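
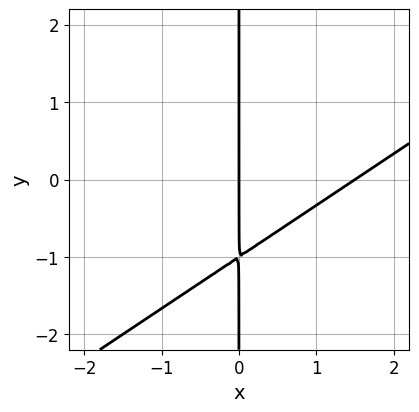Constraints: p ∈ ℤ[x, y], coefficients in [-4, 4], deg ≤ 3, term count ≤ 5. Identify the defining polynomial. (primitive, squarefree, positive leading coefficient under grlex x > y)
(a) Degree: no degree-1 curve has this shape, so deg p = 2.
(b) Observable constraints: the visible y-axis segment lies entirely on the curve; one x-axis crossing is at x = 0.
(c) Assembling these constraints gives the stated polynomial.

2*x^2 - 3*x*y - 3*x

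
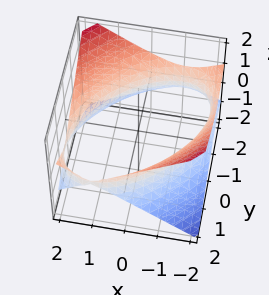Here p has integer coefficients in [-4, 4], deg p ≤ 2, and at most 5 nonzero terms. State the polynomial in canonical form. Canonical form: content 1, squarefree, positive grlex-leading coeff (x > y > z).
x^2 - x*y + y^2 - 2*z^2 - 3

First, deg p = 2.
Next, from the visible intercepts: the surface avoids every integer z-axis point in the box.
Finally, solving for integer coefficients yields p as stated.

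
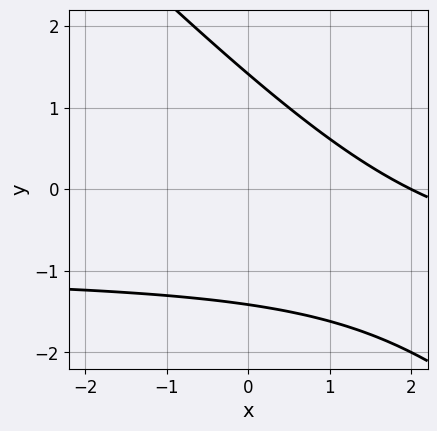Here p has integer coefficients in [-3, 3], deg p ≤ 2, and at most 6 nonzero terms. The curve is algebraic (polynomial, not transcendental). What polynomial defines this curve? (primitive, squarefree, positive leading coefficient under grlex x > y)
(a) deg p = 2.
(b) From the axis intercepts and sections: it crosses the x-axis at the gridline x = 2.
(c) Matching integer coefficients to the picture gives p.

x*y + y^2 + x - 2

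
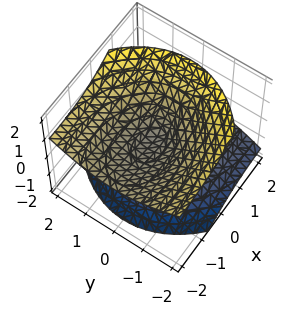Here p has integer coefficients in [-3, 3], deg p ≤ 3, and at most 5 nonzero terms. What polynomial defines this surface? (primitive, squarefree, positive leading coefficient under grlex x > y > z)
x^2 + 3*x*z + 2*y^2 - 3*z^2

First, there are 2 components. They look like related sheets of one shape, so recover p as a whole.
Next, degree: no degree-1 surface has this shape, so deg p = 2.
Then, from the axis intercepts and sections: it meets the x-axis at x = 0 (among the integer gridlines); one z-axis crossing is at z = 0; one y-axis crossing is at y = 0.
Finally, assembling these constraints gives the stated polynomial.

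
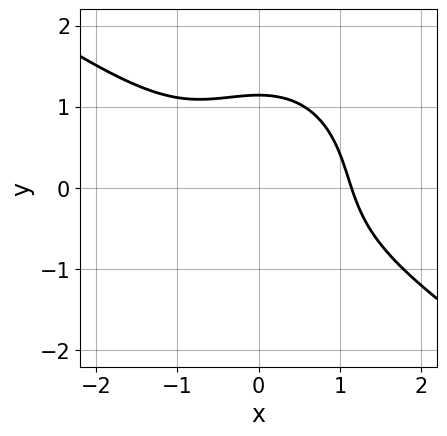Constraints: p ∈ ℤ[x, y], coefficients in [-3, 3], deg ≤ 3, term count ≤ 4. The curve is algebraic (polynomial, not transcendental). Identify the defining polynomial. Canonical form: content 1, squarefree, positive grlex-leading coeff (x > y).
2*x^3 + 2*x^2*y + 2*y^3 - 3

The degree is 3 — a generic line meets the curve in up to 3 points.
Matching integer coefficients to the picture gives p.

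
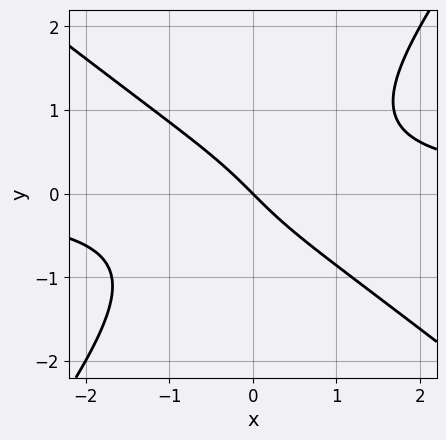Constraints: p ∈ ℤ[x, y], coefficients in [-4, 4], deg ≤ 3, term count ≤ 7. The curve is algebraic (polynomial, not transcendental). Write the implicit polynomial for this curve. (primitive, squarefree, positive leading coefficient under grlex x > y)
The degree is 3 — a generic line meets the curve in up to 3 points.
Against the integer gridlines: it meets the x-axis at x = 0 (among the integer gridlines); one y-axis crossing is at y = 0.
Matching integer coefficients to the picture gives p.

2*x^2*y + x*y^2 - 2*y^3 - 2*x - 2*y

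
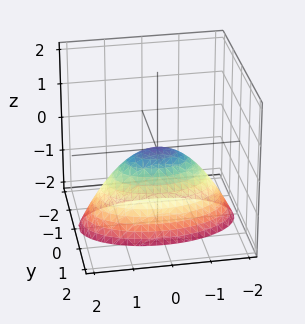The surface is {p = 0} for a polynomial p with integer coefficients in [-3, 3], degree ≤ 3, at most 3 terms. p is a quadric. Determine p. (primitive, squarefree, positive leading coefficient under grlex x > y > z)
deg p = 2. A paraboloid; a quadric.
Symmetries: it's symmetric under y → −y, forcing even powers of y; mirror symmetry x ↦ −x ⇒ only even powers of x.
Reading off the gridlines: one y-axis crossing is at y = 0; it meets the z-axis at z = 0 (among the integer gridlines); it meets the x-axis at x = 0 (among the integer gridlines).
Fitting integer coefficients to these (and the overall shape) gives p.

x^2 + 3*y^2 + 2*z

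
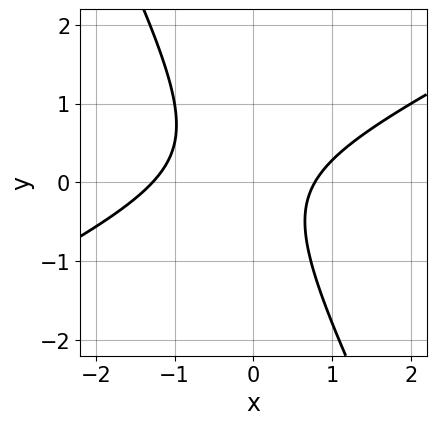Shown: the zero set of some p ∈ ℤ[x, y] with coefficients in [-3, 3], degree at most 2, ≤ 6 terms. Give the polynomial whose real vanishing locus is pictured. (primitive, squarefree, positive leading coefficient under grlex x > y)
2*x^2 - 3*x*y - 2*y^2 + x - 2

1. The degree is 2 — no degree-1 curve has this shape.
2. Reading off the gridlines: no y-intercept at any integer in the box.
3. Solving for integer coefficients yields p as stated.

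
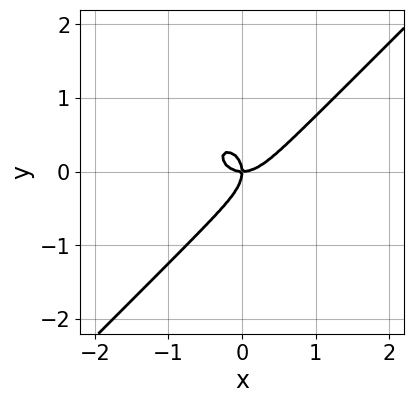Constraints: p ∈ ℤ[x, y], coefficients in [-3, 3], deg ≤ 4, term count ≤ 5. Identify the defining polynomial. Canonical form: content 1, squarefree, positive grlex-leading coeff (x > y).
1. Degree: a generic line meets the curve in up to 3 points, so deg p = 3.
2. From the axis intercepts and sections: one x-axis crossing is at x = 0; it meets the y-axis at y = 0 (among the integer gridlines).
3. Matching integer coefficients to the picture gives p.

3*x^3 - x^2*y + x*y^2 - 3*y^3 - 2*x*y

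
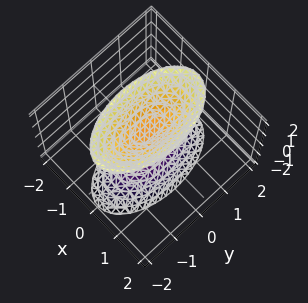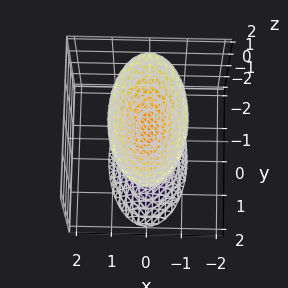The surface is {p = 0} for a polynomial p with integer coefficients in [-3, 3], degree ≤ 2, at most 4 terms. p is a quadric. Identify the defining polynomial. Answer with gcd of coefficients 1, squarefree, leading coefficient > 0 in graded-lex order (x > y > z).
3*x^2 + y^2 - z^2 + 1

The picture has 2 separate pieces.
deg p = 2.
Symmetries: the x ↦ −x reflection is a symmetry, so x appears only in even powers; the z ↦ −z reflection is a symmetry, so z appears only in even powers; the y ↦ −y reflection is a symmetry, so y appears only in even powers.
From the visible intercepts: no x-intercept at any integer in the box; the z-axis gridline crossings are at z ∈ {-1, 1}; no y-intercept at any integer in the box.
The integer polynomial consistent with all of this is the stated p.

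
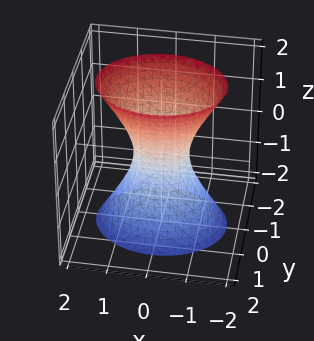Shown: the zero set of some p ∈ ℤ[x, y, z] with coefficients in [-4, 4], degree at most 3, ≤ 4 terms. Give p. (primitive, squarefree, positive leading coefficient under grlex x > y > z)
1. Degree: one connected sheet with a waist; a quadric, so deg p = 2.
2. Symmetries: mirror symmetry z ↦ −z ⇒ only even powers of z; mirror symmetry x ↦ −x ⇒ only even powers of x; the y ↦ −y reflection is a symmetry, so y appears only in even powers.
3. Against the integer gridlines: it misses every integer gridline on the z-axis.
4. Matching integer coefficients to the picture gives p.

2*x^2 + 3*y^2 - z^2 - 1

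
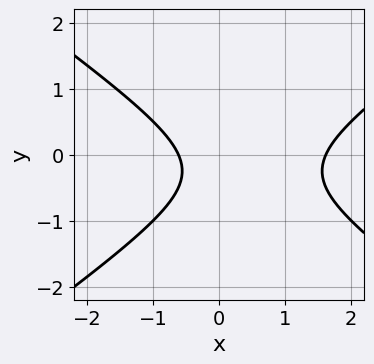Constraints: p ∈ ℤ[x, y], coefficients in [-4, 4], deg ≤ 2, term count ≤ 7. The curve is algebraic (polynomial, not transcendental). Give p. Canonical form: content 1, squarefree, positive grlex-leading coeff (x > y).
x^2 - 2*y^2 - x - y - 1

1. deg p = 2.
2. Against the integer gridlines: it misses every integer gridline on the y-axis.
3. Fitting integer coefficients to these (and the overall shape) gives p.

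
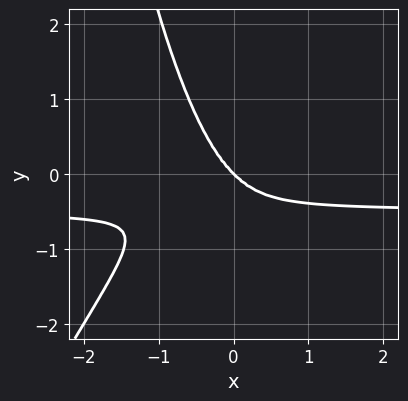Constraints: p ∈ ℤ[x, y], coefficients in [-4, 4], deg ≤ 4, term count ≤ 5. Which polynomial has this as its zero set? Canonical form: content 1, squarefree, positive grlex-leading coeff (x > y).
First, degree: the shape is more complex than any degree-3 curve, so deg p = 4.
Then, from the axis intercepts and sections: it crosses the x-axis at the gridline x = 0; it meets the y-axis at y = 0 (among the integer gridlines).
Finally, putting this together gives p.

2*x^3*y - x^2*y^2 + x^3 + y^3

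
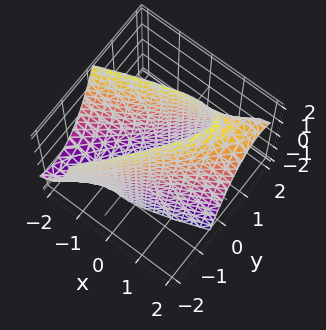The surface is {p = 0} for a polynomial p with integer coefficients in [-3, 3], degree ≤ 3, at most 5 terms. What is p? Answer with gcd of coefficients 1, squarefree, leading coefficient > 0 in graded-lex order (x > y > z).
x^2 - 3*x*y + x*z + 2*y^2 - 2

(a) deg p = 2. No degree-1 surface has this shape.
(b) Reading off the gridlines: the y-axis gridline crossings are at y ∈ {-1, 1}; the surface avoids every integer z-axis point in the box.
(c) Matching integer coefficients to the picture gives p.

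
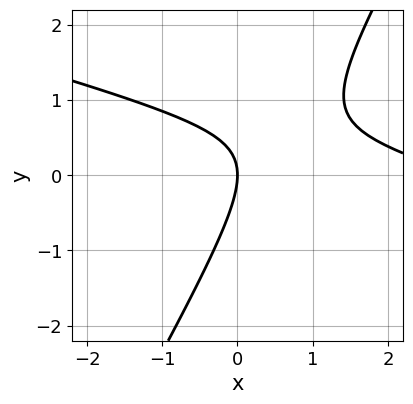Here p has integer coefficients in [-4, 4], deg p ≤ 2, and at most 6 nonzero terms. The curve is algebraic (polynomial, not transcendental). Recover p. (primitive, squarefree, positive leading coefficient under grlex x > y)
(a) The degree is 2 — the shape is more complex than any degree-1 curve.
(b) Against the integer gridlines: one x-axis crossing is at x = 0; it crosses the y-axis at the gridline y = 0.
(c) These observations pin down the coefficients.

x^2 + 3*x*y - 2*y^2 - 3*x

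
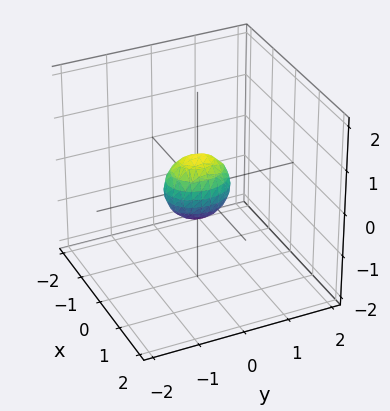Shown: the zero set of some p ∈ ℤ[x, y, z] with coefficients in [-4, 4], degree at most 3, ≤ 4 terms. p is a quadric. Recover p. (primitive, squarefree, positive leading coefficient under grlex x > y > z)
3*x^2 + 2*y^2 + 2*z^2 - 1

deg p = 2.
Symmetries: the y ↦ −y reflection is a symmetry, so y appears only in even powers; it's symmetric under z → −z, forcing even powers of z; it's symmetric under x → −x, forcing even powers of x.
Matching integer coefficients to the picture gives p.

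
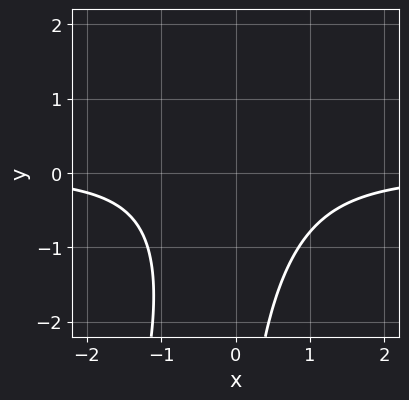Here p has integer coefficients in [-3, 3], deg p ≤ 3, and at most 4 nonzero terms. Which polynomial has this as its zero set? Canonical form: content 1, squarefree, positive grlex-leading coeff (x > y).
3*x^2*y - x*y^2 + 3

1. The degree is 3 — no degree-2 curve has this shape.
2. Checking where it meets the axes: the curve avoids every integer x-axis point in the box; no y-intercept at any integer in the box.
3. Fitting integer coefficients to these (and the overall shape) gives p.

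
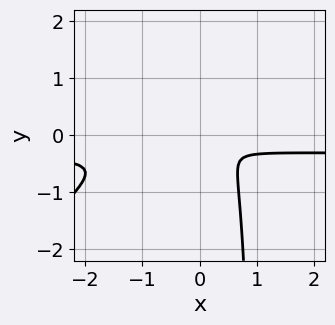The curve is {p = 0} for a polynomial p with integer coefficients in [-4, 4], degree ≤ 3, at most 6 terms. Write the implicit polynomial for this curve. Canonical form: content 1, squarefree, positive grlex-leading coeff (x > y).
First, deg p = 3. No degree-2 curve has this shape.
Finally, matching integer coefficients to the picture gives p.

3*x^2*y - 3*x*y^2 + x^2 + 3*y^2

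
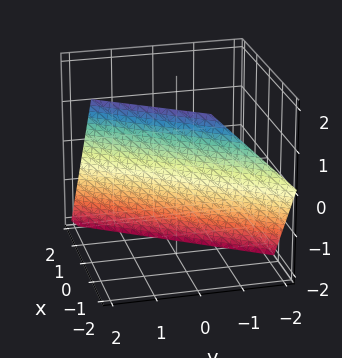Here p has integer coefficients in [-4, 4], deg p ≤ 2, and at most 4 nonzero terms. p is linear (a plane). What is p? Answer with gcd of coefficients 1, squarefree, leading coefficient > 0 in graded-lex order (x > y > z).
Degree: the surface is flat (a plane), so deg p = 1.
Against the integer gridlines: it meets the z-axis at z = -1 (among the integer gridlines); it meets the y-axis at y = 1 (among the integer gridlines).
Matching integer coefficients to the picture gives p.

3*x - 2*y + 2*z + 2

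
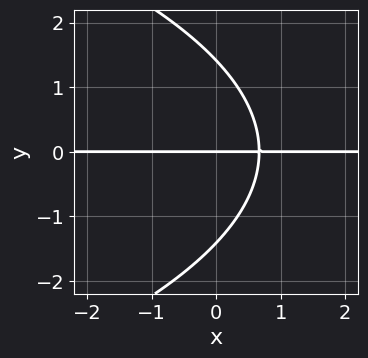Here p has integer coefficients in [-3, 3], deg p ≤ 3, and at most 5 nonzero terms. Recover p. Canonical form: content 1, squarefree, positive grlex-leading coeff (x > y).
First, degree: no degree-2 curve has this shape, so deg p = 3.
Next, checking where it meets the axes: it crosses the y-axis at the gridline y = 0; every point of the x-axis in the box is on the curve.
Finally, fitting integer coefficients to these (and the overall shape) gives p.

y^3 + 3*x*y - 2*y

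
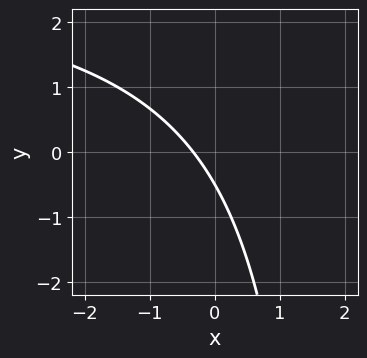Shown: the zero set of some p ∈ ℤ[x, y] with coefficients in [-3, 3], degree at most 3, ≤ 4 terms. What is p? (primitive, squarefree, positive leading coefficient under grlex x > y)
(a) The degree is 2 — the shape is more complex than any degree-1 curve.
(b) The integer polynomial consistent with all of this is the stated p.

x*y - 3*x - 2*y - 1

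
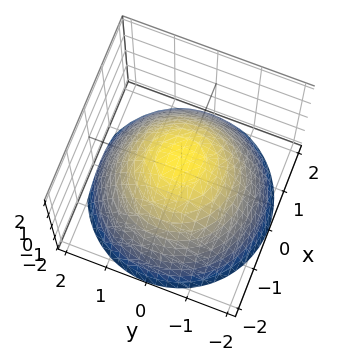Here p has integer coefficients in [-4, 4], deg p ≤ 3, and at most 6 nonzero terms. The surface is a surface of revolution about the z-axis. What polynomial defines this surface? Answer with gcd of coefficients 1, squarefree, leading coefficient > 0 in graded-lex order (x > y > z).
First, degree: a generic line meets the surface in up to 2 points, so deg p = 2.
Then, by symmetry, the z-axis is an axis of rotation, so x and y enter only as x² + y².
Then, from the axis intercepts and sections: a circular section at z = -1 has radius between 1 and 2; it crosses the z-axis at the gridline z = 1.
Finally, these observations pin down the coefficients.

2*x^2 + 2*y^2 + 3*z - 3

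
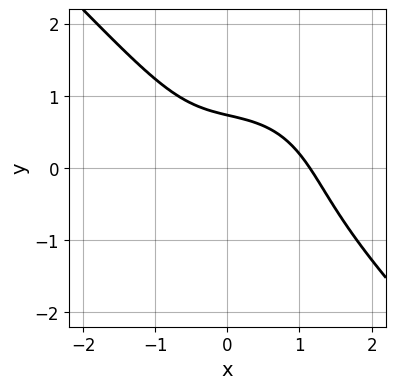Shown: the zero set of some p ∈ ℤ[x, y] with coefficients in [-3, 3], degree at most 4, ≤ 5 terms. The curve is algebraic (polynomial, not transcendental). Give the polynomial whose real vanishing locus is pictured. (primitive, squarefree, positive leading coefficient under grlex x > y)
(a) The degree is 3 — no degree-2 curve has this shape.
(b) Putting this together gives p.

2*x^3 + 2*y^3 + 2*x*y + 3*y - 3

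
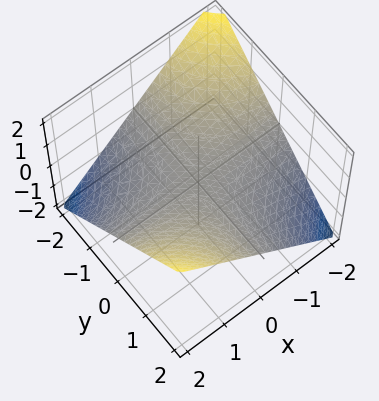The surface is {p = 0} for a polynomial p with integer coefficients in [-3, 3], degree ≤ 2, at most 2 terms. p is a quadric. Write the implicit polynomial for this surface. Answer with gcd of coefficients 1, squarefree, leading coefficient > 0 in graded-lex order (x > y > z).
(a) Degree: a hyperbolic paraboloid; a quadric, so deg p = 2.
(b) Observable constraints: one z-axis crossing is at z = 0; every point of the x-axis in the box is on the surface; the visible y-axis segment lies entirely on the surface.
(c) Putting this together gives p.

x*y - 2*z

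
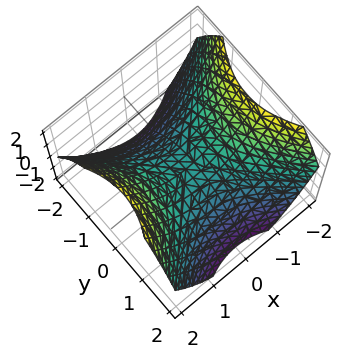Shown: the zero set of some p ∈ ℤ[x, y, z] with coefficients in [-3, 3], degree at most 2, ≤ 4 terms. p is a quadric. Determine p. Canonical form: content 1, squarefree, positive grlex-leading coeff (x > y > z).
2*x^2 - 2*y^2 - 3*z

(a) deg p = 2. A hyperbolic paraboloid; a quadric.
(b) Symmetries: the y ↦ −y reflection is a symmetry, so y appears only in even powers; mirror symmetry x ↦ −x ⇒ only even powers of x.
(c) From the visible intercepts: it meets the x-axis at x = 0 (among the integer gridlines); it meets the y-axis at y = 0 (among the integer gridlines); it meets the z-axis at z = 0 (among the integer gridlines).
(d) Fitting integer coefficients to these (and the overall shape) gives p.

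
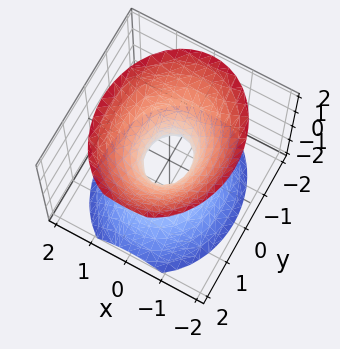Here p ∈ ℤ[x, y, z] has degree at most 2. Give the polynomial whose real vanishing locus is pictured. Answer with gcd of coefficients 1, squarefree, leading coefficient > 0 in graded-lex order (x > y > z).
The degree is 2 — an hourglass — one-sheet hyperboloid; a quadric.
Symmetries: it's symmetric under z → −z, forcing even powers of z; mirror symmetry y ↦ −y ⇒ only even powers of y; the x ↦ −x reflection is a symmetry, so x appears only in even powers.
Observable constraints: no z-intercept at any integer in the box.
Putting this together gives p.

3*x^2 + 2*y^2 - 2*z^2 - 1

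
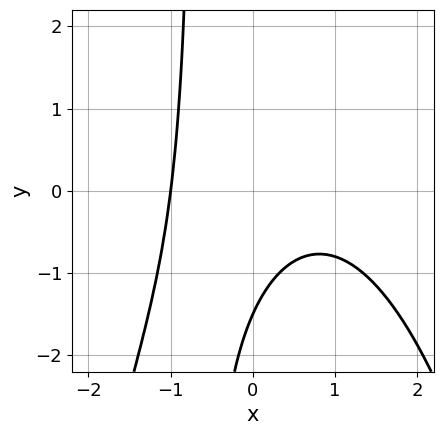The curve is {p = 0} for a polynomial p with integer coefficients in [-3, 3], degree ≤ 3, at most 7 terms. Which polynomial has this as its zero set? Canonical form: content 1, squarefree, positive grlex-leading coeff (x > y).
First, deg p = 3.
Next, from the visible intercepts: one x-axis crossing is at x = -1.
Finally, putting this together gives p.

2*x^3 - x^2 + 3*x*y + 2*y + 3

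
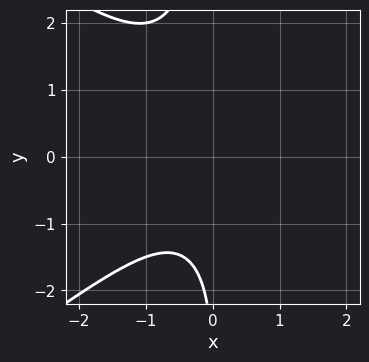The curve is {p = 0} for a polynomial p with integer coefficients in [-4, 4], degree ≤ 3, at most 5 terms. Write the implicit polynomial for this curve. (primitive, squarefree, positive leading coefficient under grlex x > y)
1. Degree: a generic line meets the curve in up to 3 points, so deg p = 3.
2. Against the integer gridlines: no x-intercept at any integer in the box; no y-intercept at any integer in the box.
3. Assembling these constraints gives the stated polynomial.

x^3 - 2*x*y^2 - 2*x^2 - y - 3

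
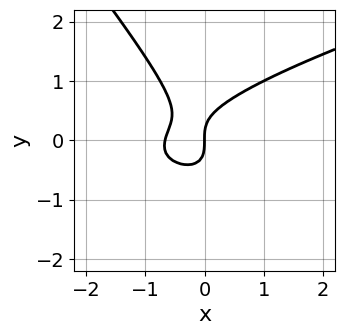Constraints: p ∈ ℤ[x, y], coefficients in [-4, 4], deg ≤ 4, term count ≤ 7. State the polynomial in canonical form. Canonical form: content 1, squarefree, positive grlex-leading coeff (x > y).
x^2*y - 3*x*y^2 - 3*y^3 + 3*x^2 + 2*x

deg p = 3. The shape is more complex than any degree-2 curve.
From the axis intercepts and sections: one x-axis crossing is at x = 0; it meets the y-axis at y = 0 (among the integer gridlines).
Fitting integer coefficients to these (and the overall shape) gives p.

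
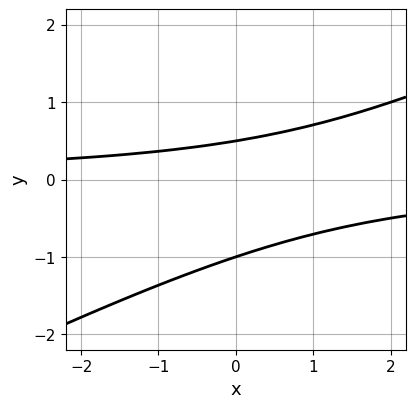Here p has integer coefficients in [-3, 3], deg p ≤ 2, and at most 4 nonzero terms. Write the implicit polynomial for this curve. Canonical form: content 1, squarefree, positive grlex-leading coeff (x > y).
(a) Degree: no degree-1 curve has this shape, so deg p = 2.
(b) Against the integer gridlines: it meets the y-axis at y = -1 (among the integer gridlines); it misses every integer gridline on the x-axis.
(c) Solving for integer coefficients yields p as stated.

x*y - 2*y^2 - y + 1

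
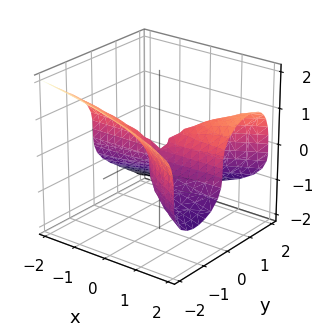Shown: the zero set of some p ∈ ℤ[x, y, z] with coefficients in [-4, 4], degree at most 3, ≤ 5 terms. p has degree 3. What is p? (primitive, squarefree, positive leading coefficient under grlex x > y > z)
1. Degree: no degree-2 surface has this shape, so deg p = 3.
2. Against the integer gridlines: one y-axis crossing is at y = 0; it meets the z-axis at z = 0 (among the integer gridlines).
3. Putting this together gives p.

y^3 + 2*z^3 - 2*x*y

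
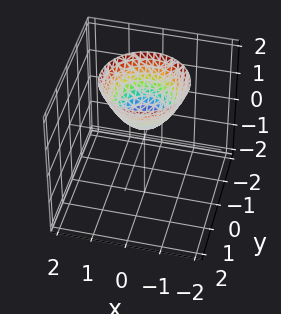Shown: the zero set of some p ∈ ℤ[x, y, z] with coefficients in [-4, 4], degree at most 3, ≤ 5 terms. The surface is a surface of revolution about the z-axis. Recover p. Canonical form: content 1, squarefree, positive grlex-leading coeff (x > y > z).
1. Degree: no degree-1 surface has this shape, so deg p = 2.
2. Symmetries: the z-axis is an axis of rotation, so x and y enter only as x² + y².
3. Against the integer gridlines: a circular section at z = 2 has radius between 1 and 2; no x-intercept at any integer in the box; no y-intercept at any integer in the box.
4. Putting this together gives p.

2*x^2 + 2*y^2 - 2*z + 1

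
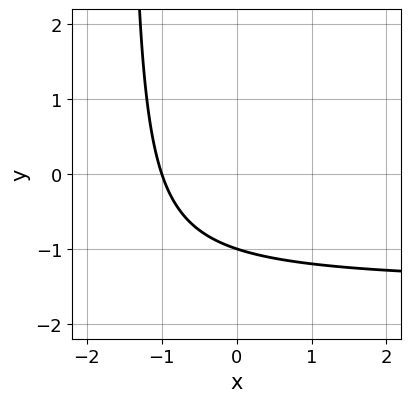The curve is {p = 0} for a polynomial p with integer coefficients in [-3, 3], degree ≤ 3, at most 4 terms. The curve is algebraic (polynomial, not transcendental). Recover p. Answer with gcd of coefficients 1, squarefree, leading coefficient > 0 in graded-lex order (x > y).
(a) deg p = 2. No degree-1 curve has this shape.
(b) Against the integer gridlines: it meets the y-axis at y = -1 (among the integer gridlines); it crosses the x-axis at the gridline x = -1.
(c) These observations pin down the coefficients.

2*x*y + 3*x + 3*y + 3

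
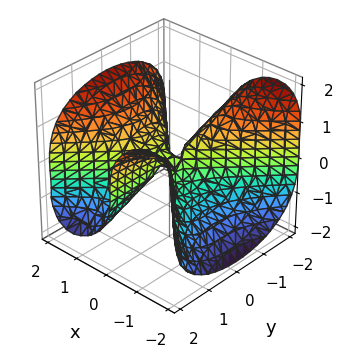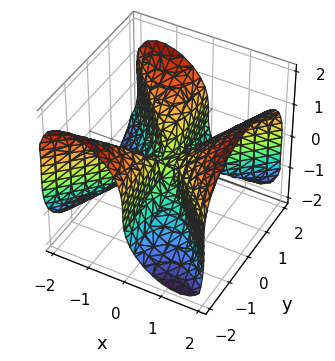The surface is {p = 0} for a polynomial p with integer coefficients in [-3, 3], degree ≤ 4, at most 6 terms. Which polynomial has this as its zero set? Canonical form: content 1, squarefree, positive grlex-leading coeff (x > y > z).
2*x^3 - 2*x*y^2 - x*z^2 - 2*z^3

1. The degree is 3 — a generic line meets the surface in up to 3 points.
2. Observable constraints: it meets the z-axis at z = 0 (among the integer gridlines); the visible y-axis segment lies entirely on the surface.
3. Assembling these constraints gives the stated polynomial.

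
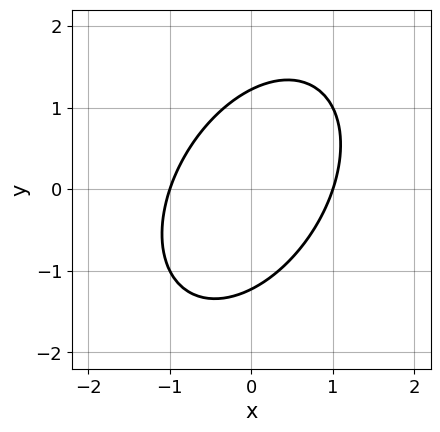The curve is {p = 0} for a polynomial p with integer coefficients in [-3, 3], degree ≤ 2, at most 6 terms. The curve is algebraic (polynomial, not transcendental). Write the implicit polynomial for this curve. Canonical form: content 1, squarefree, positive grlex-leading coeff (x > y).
First, deg p = 2. No degree-1 curve has this shape.
Then, against the integer gridlines: among the integer gridlines, it crosses the x-axis at x ∈ {-1, 1}.
Finally, these observations pin down the coefficients.

3*x^2 - 2*x*y + 2*y^2 - 3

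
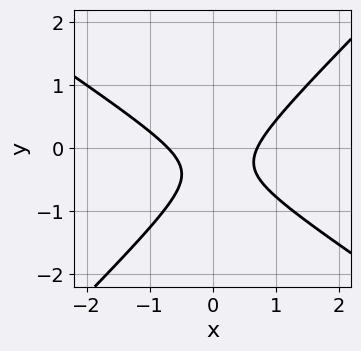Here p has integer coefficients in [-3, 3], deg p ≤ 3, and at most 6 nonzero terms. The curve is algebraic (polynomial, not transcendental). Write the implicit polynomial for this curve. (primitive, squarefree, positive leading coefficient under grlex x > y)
First, the degree is 2 — a generic line meets the curve in up to 2 points.
Next, checking where it meets the axes: it misses every integer gridline on the y-axis.
Finally, assembling these constraints gives the stated polynomial.

2*x^2 + x*y - 3*y^2 - 2*y - 1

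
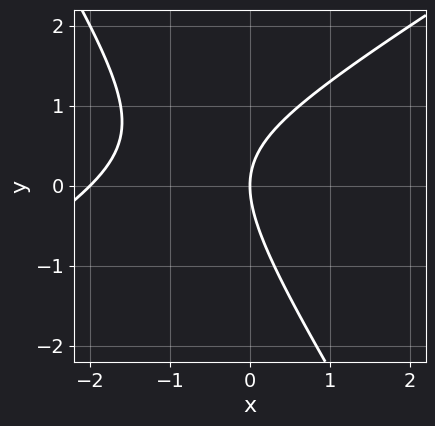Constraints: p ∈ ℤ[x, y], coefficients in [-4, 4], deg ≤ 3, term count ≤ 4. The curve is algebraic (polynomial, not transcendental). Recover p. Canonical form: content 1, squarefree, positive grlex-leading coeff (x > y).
x^2 - x*y - y^2 + 2*x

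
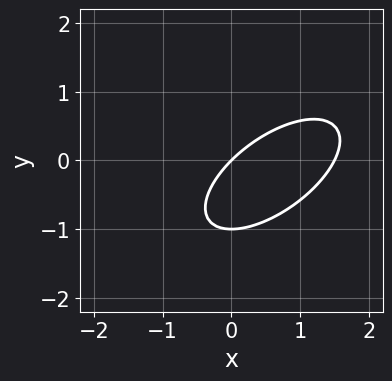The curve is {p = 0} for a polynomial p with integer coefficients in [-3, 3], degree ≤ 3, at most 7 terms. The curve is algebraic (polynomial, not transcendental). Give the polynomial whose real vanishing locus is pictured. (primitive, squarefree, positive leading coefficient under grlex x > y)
2*x^2 - 3*x*y + 3*y^2 - 3*x + 3*y

Degree: a generic line meets the curve in up to 2 points, so deg p = 2.
From the axis intercepts and sections: it crosses the x-axis at the gridline x = 0; the y-axis gridline crossings are at y ∈ {-1, 0}.
These observations pin down the coefficients.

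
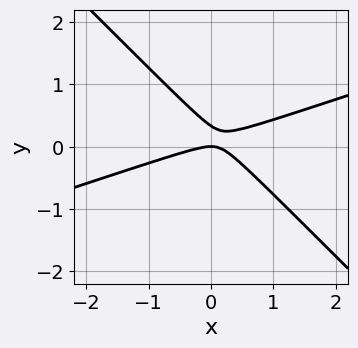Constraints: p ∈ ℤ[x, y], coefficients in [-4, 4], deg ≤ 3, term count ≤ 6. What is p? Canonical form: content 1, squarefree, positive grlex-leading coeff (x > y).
x^2 - 2*x*y - 3*y^2 + y

1. Degree: a generic line meets the curve in up to 2 points, so deg p = 2.
2. Observable constraints: it meets the x-axis at x = 0 (among the integer gridlines); it crosses the y-axis at the gridline y = 0.
3. Solving for integer coefficients yields p as stated.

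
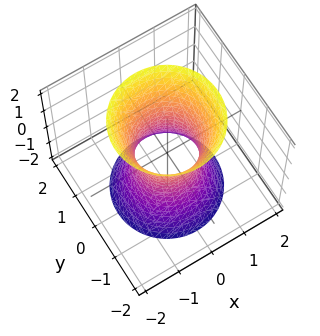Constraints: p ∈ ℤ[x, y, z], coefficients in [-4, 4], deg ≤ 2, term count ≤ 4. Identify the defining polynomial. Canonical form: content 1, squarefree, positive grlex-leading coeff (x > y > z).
1. deg p = 2. An hourglass — one-sheet hyperboloid; a quadric.
2. By symmetry, every cross-section ⟂ z is a circle, so x, y appear only via x² + y²; the z ↦ −z reflection is a symmetry, so z appears only in even powers.
3. Reading off the gridlines: a circular section at z = -2 has radius between 1 and 2; no z-intercept at any integer in the box.
4. Fitting integer coefficients to these (and the overall shape) gives p.

3*x^2 + 3*y^2 - z^2 - 2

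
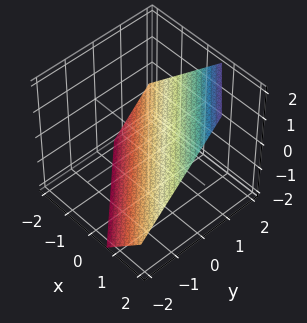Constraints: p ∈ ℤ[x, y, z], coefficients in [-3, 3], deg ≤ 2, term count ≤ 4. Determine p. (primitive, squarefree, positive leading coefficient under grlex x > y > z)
3*x + 3*y - 3*z - 2

deg p = 1. The surface is flat (a plane).
Putting this together gives p.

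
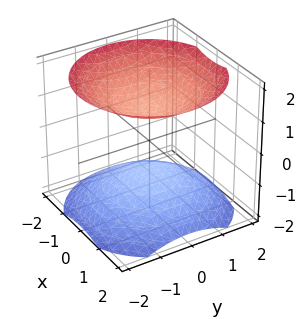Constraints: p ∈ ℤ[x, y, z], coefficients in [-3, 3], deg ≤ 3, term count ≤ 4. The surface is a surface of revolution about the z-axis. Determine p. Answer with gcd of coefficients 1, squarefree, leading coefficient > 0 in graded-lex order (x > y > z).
1. I count 2 distinct pieces. They look like related sheets of one shape, so recover p as a whole.
2. deg p = 2. The shape is more complex than any degree-1 surface.
3. Symmetry: every cross-section ⟂ z is a circle, so x, y appear only via x² + y².
4. Reading off the gridlines: among the integer gridlines, it crosses the z-axis at z ∈ {-1, 1}; the surface avoids every integer x-axis point in the box; no y-intercept at any integer in the box.
5. These observations pin down the coefficients.

2*x^2 + 2*y^2 - 3*z^2 + 3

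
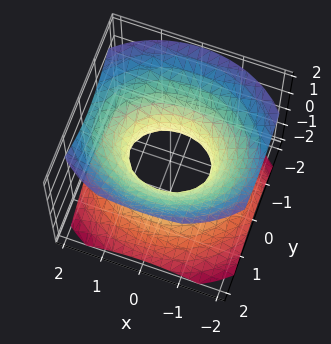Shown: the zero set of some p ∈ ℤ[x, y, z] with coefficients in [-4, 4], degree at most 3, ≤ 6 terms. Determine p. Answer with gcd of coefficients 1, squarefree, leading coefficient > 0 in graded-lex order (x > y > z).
1. deg p = 2.
2. Symmetries: mirror symmetry y ↦ −y ⇒ only even powers of y; the x ↦ −x reflection is a symmetry, so x appears only in even powers; mirror symmetry z ↦ −z ⇒ only even powers of z.
3. Against the integer gridlines: it misses every integer gridline on the z-axis; the x-axis gridline crossings are at x ∈ {-1, 1}.
4. Putting this together gives p.

2*x^2 + 3*y^2 - 3*z^2 - 2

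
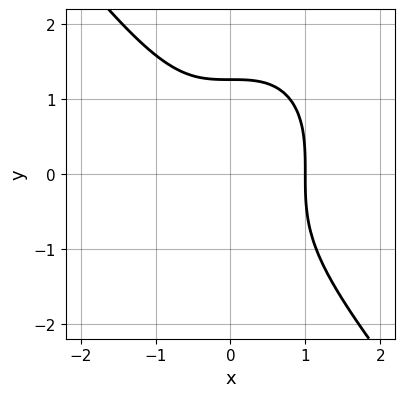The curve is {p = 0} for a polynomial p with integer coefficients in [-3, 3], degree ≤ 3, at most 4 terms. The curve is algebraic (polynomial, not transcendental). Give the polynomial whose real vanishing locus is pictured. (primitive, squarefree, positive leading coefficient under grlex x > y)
2*x^3 + y^3 - 2

The degree is 3 — the shape is more complex than any degree-2 curve.
Checking where it meets the axes: it crosses the x-axis at the gridline x = 1.
Together with the visible shape, these determine p as stated.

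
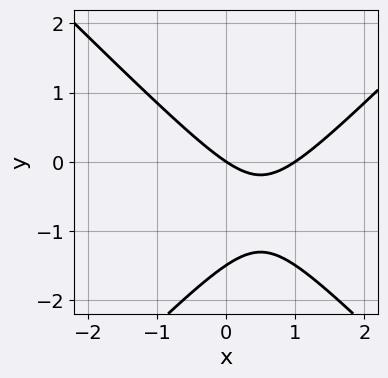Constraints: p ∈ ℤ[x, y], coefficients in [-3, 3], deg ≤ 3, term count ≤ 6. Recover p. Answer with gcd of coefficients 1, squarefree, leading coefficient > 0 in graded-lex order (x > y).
2*x^2 - 2*y^2 - 2*x - 3*y

1. The degree is 2 — a generic line meets the curve in up to 2 points.
2. Against the integer gridlines: among the integer gridlines, it crosses the x-axis at x ∈ {0, 1}; one y-axis crossing is at y = 0.
3. Fitting integer coefficients to these (and the overall shape) gives p.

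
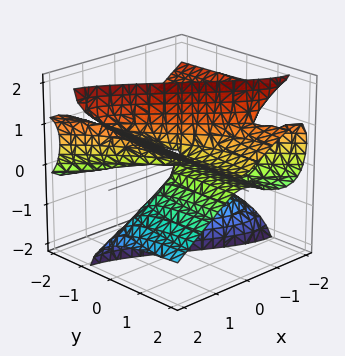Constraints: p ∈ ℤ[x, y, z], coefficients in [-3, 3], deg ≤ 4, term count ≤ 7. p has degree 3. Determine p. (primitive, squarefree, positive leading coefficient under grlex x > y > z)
x^3 + x^2*y - 2*x*z^2 - 3*y*z^2 + y*z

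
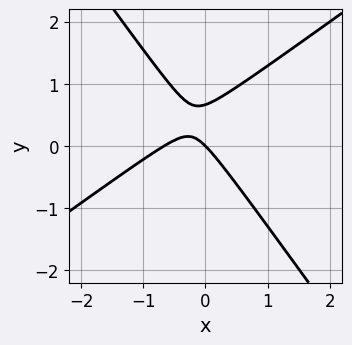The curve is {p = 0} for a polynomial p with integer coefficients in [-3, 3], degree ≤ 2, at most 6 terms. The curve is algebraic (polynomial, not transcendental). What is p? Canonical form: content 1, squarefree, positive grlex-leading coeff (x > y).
3*x^2 - 2*x*y - 3*y^2 + 2*x + 2*y

1. deg p = 2.
2. Against the integer gridlines: one x-axis crossing is at x = 0; it crosses the y-axis at the gridline y = 0.
3. Assembling these constraints gives the stated polynomial.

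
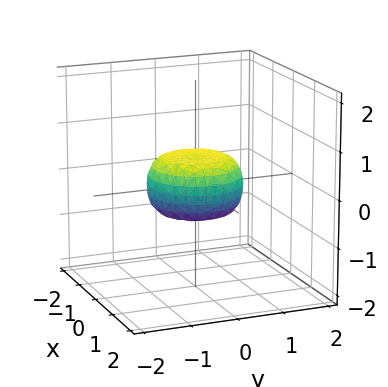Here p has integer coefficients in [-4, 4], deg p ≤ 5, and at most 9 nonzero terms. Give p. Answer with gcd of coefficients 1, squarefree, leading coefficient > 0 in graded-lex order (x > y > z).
(a) Degree: a generic line meets the surface in up to 4 points, so deg p = 4.
(b) By symmetry, the z-axis is an axis of rotation, so x and y enter only as x² + y².
(c) From the visible intercepts: a circular section at z = 0 has radius exactly 1; among the integer gridlines, it crosses the x-axis at x ∈ {-1, 1}.
(d) Matching integer coefficients to the picture gives p.

2*x^4 + 4*x^2*y^2 + 2*y^4 - x^2 - y^2 + 3*z^2 - 1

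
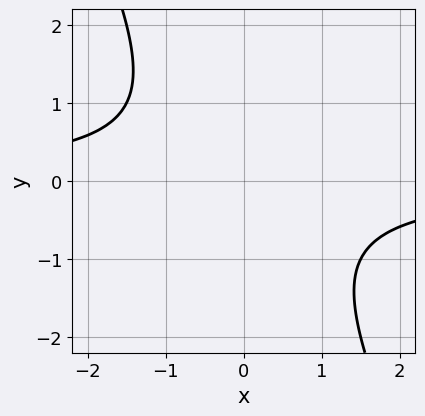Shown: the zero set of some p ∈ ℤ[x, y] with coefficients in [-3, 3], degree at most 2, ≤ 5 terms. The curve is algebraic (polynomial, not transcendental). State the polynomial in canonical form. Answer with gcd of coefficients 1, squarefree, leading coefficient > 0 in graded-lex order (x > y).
2*x*y + y^2 + 2

First, deg p = 2. No degree-1 curve has this shape.
Next, from the visible intercepts: it misses every integer gridline on the x-axis; the curve avoids every integer y-axis point in the box.
Finally, assembling these constraints gives the stated polynomial.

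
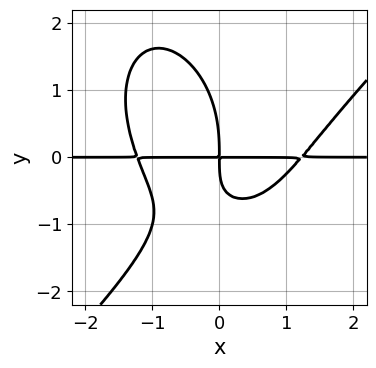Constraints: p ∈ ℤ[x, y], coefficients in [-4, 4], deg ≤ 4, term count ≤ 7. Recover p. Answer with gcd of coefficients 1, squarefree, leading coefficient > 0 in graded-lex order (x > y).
The degree is 4 — a generic line meets the curve in up to 4 points.
Against the integer gridlines: every point of the x-axis in the box is on the curve.
Together with the visible shape, these determine p as stated.

2*x^3*y - x^2*y^2 - y^4 - 3*x*y^2 - 3*x*y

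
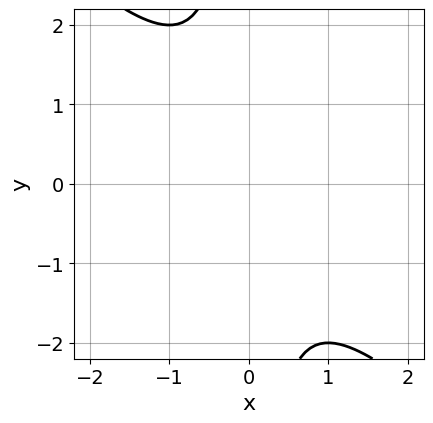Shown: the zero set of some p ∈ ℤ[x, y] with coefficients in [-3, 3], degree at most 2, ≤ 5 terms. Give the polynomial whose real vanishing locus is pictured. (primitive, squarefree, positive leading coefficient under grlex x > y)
x^2 + x*y + 1

1. The degree is 2 — the shape is more complex than any degree-1 curve.
2. Reading off the gridlines: the curve avoids every integer y-axis point in the box; the curve avoids every integer x-axis point in the box.
3. Matching integer coefficients to the picture gives p.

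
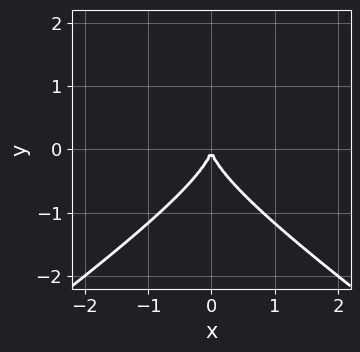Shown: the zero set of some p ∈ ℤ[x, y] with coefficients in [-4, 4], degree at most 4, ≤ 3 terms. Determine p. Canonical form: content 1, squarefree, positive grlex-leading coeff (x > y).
Degree: no degree-2 curve has this shape, so deg p = 3.
Symmetries: the x ↦ −x reflection is a symmetry, so x appears only in even powers.
Observable constraints: one x-axis crossing is at x = 0; it meets the y-axis at y = 0 (among the integer gridlines).
Together with the visible shape, these determine p as stated.

x^2*y - 2*y^3 - 2*x^2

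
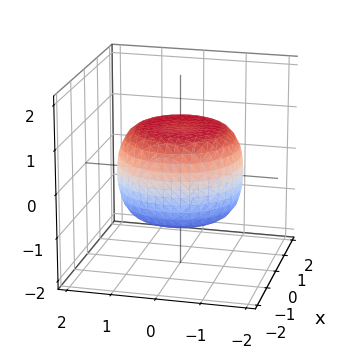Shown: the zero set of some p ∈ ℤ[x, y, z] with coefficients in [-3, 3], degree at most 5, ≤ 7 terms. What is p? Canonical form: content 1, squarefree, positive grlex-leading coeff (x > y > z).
1. The degree is 4 — a generic line meets the surface in up to 4 points.
2. Symmetry: the surface is invariant under rotation about z: p = q(x² + y², z).
3. Observable constraints: among the integer gridlines, it crosses the z-axis at z ∈ {-1, 1}; a circular section at z = -1 has radius exactly 1.
4. Fitting integer coefficients to these (and the overall shape) gives p.

x^4 + 2*x^2*y^2 + y^4 - x^2 - y^2 + 2*z^2 - 2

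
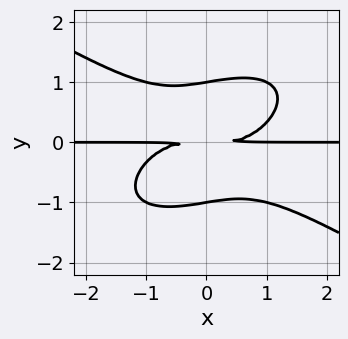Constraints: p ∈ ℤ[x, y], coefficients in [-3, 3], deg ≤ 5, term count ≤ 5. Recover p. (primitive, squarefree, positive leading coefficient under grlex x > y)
x^3*y - x*y^3 + 3*y^4 - 3*y^2

First, deg p = 4. A generic line meets the curve in up to 4 points.
Next, checking where it meets the axes: the visible x-axis segment lies entirely on the curve; the y-axis gridline crossings are at y ∈ {-1, 1}.
Finally, matching integer coefficients to the picture gives p.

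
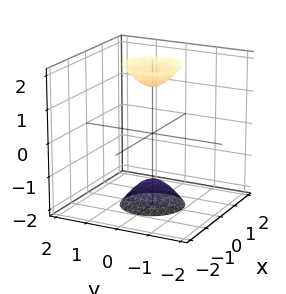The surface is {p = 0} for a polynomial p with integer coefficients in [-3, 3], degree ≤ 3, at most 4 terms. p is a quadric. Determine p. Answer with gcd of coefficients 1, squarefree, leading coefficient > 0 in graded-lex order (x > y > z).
1. The picture has 2 separate pieces. They look like related sheets of one shape, so recover p as a whole.
2. The degree is 2 — two separate bowl-shaped sheets opening away from each other; a quadric.
3. Symmetries: the z ↦ −z reflection is a symmetry, so z appears only in even powers; the z-axis is an axis of rotation, so x and y enter only as x² + y².
4. Reading off the gridlines: no x-intercept at any integer in the box; a circular section at z = 2 has radius between 0 and 1; no y-intercept at any integer in the box.
5. Assembling these constraints gives the stated polynomial.

3*x^2 + 3*y^2 - z^2 + 2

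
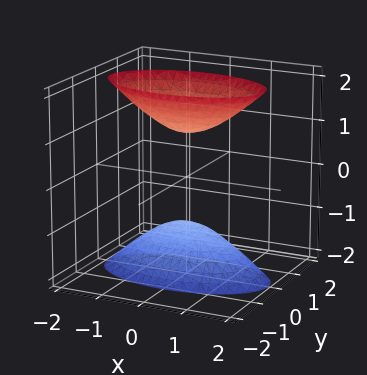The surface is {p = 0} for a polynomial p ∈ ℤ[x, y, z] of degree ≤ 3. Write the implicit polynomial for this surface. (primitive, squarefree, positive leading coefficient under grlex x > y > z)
x^2 + 3*y^2 - z^2 + 1

The picture has 2 separate pieces.
deg p = 2.
Symmetries: mirror symmetry x ↦ −x ⇒ only even powers of x; mirror symmetry y ↦ −y ⇒ only even powers of y; the z ↦ −z reflection is a symmetry, so z appears only in even powers.
Checking where it meets the axes: the surface avoids every integer x-axis point in the box; it misses every integer gridline on the y-axis; the z-axis gridline crossings are at z ∈ {-1, 1}.
Fitting integer coefficients to these (and the overall shape) gives p.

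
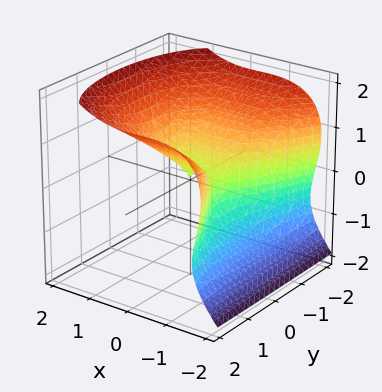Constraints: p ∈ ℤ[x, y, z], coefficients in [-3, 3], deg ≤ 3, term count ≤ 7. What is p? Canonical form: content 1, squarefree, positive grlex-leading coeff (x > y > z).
deg p = 3. The shape is more complex than any degree-2 surface.
Reading off the gridlines: it crosses the z-axis at the gridline z = 0; it meets the y-axis at y = 0 (among the integer gridlines); it meets the x-axis at x = 0 (among the integer gridlines).
Together with the visible shape, these determine p as stated.

3*x^3 + y^2*z - 3*z^3 + 2*x^2 + 2*y^2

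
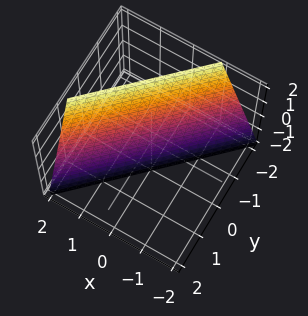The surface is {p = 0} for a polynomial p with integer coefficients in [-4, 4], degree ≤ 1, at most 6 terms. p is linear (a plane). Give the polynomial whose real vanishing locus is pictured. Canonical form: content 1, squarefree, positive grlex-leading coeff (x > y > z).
3*x - 3*y - z - 2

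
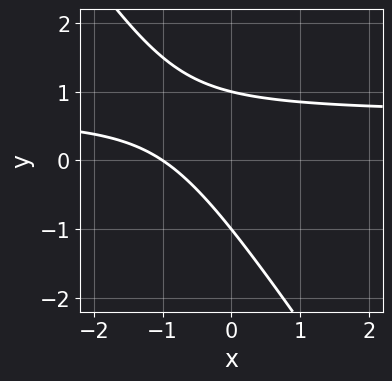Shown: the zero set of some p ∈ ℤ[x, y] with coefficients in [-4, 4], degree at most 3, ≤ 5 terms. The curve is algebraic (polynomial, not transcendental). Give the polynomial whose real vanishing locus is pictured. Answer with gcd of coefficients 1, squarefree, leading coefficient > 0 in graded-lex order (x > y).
3*x*y + 2*y^2 - 2*x - 2

First, deg p = 2. The shape is more complex than any degree-1 curve.
Next, checking where it meets the axes: one x-axis crossing is at x = -1; the y-axis gridline crossings are at y ∈ {-1, 1}.
Finally, assembling these constraints gives the stated polynomial.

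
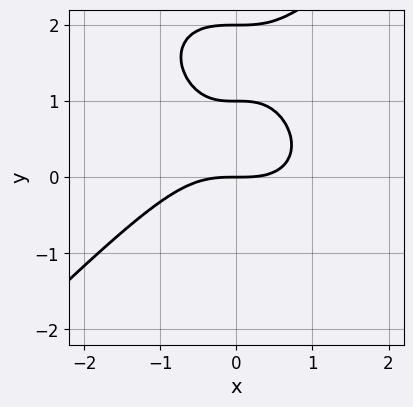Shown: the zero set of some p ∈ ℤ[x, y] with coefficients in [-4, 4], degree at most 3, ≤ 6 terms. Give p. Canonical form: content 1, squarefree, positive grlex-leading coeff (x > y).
The degree is 3 — no degree-2 curve has this shape.
Observable constraints: it crosses the x-axis at the gridline x = 0; among the integer gridlines, it crosses the y-axis at y ∈ {0, 1, 2}.
Assembling these constraints gives the stated polynomial.

x^3 - y^3 + 3*y^2 - 2*y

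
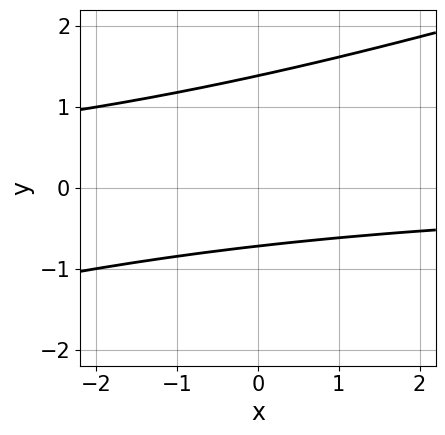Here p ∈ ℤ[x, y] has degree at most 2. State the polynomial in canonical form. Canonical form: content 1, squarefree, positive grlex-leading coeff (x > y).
x*y - 3*y^2 + 2*y + 3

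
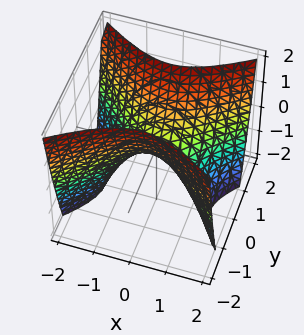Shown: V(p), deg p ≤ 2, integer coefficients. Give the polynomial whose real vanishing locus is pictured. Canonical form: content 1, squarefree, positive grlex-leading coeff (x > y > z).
The degree is 2 — a saddle surface; a quadric.
Symmetries: it's symmetric under y → −y, forcing even powers of y; it's symmetric under x → −x, forcing even powers of x.
Observable constraints: one y-axis crossing is at y = 0; one x-axis crossing is at x = 0; it crosses the z-axis at the gridline z = 0.
Putting this together gives p.

2*x^2 - 3*y^2 + 2*z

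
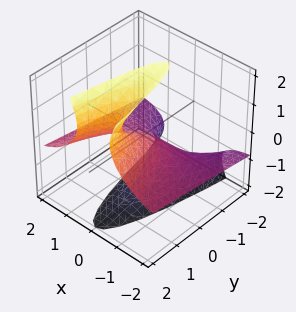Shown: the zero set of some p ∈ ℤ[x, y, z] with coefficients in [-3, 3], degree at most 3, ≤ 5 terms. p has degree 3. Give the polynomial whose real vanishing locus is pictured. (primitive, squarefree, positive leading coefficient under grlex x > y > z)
First, deg p = 3. No degree-2 surface has this shape.
Then, from the visible intercepts: one x-axis crossing is at x = 0; it crosses the y-axis at the gridline y = 0; it crosses the z-axis at the gridline z = 0.
Finally, assembling these constraints gives the stated polynomial.

3*x^2*z - z^3 + 2*x^2 - 2*y + 3*z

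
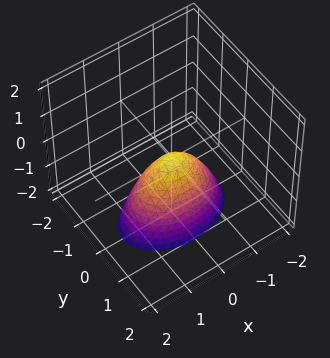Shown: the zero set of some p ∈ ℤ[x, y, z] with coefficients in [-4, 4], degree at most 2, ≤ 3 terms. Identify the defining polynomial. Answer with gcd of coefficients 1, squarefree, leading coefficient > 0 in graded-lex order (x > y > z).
First, deg p = 2. A single bowl opening along one axis; a quadric.
Then, symmetries: the y ↦ −y reflection is a symmetry, so y appears only in even powers; the x ↦ −x reflection is a symmetry, so x appears only in even powers.
Then, checking where it meets the axes: it meets the x-axis at x = 0 (among the integer gridlines); one z-axis crossing is at z = 0.
Finally, solving for integer coefficients yields p as stated.

x^2 + 2*y^2 + z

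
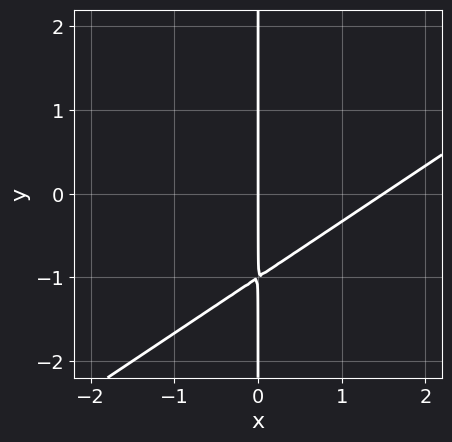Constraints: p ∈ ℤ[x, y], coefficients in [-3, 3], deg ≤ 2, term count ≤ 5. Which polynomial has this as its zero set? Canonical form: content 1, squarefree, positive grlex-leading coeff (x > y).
2*x^2 - 3*x*y - 3*x

(a) deg p = 2. No degree-1 curve has this shape.
(b) From the visible intercepts: the visible y-axis segment lies entirely on the curve; one x-axis crossing is at x = 0.
(c) Assembling these constraints gives the stated polynomial.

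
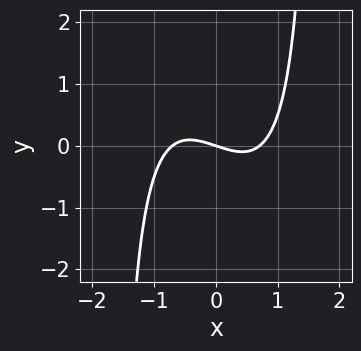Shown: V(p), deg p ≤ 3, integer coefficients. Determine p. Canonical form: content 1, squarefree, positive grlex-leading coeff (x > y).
2*x^3 + x^2*y - x - 3*y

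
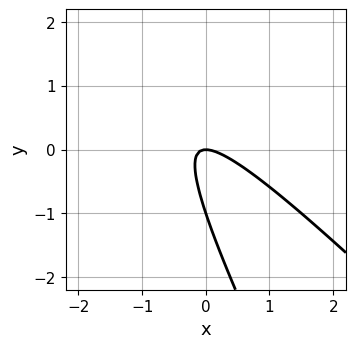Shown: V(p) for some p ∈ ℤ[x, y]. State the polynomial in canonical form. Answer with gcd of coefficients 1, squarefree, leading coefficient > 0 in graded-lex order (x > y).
(a) Degree: the shape is more complex than any degree-1 curve, so deg p = 2.
(b) Reading off the gridlines: the y-axis gridline crossings are at y ∈ {-1, 0}; one x-axis crossing is at x = 0.
(c) These observations pin down the coefficients.

2*x^2 + 3*x*y + y^2 + y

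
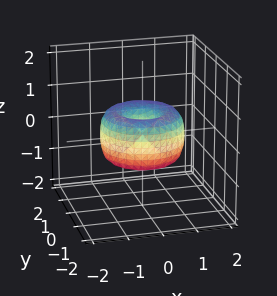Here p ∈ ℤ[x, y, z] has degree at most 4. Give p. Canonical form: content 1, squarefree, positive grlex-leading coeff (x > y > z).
2*x^4 + 4*x^2*y^2 + 2*y^4 - 3*x^2 - 3*y^2 + 2*z^2

Degree: a generic line meets the surface in up to 4 points, so deg p = 4.
Symmetries: rotational symmetry about the z-axis ⇒ p depends on x, y only through x² + y².
From the axis intercepts and sections: it meets the y-axis at y = 0 (among the integer gridlines); one x-axis crossing is at x = 0; one z-axis crossing is at z = 0; a circular section at z = 0 has radius between 1 and 2.
Putting this together gives p.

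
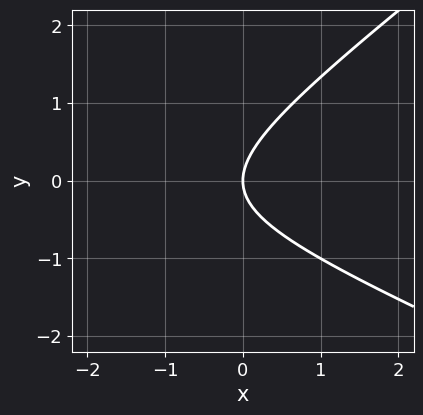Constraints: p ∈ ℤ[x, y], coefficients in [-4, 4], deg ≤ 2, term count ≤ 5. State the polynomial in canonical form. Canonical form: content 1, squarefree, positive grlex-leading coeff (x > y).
x^2 + x*y - 3*y^2 + 3*x

deg p = 2.
Reading off the gridlines: one y-axis crossing is at y = 0; it meets the x-axis at x = 0 (among the integer gridlines).
The integer polynomial consistent with all of this is the stated p.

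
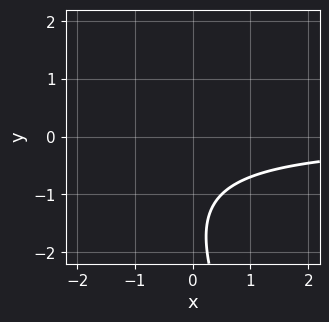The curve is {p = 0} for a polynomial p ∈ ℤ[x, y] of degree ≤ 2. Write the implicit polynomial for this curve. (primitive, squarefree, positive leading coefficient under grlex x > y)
Degree: the shape is more complex than any degree-1 curve, so deg p = 2.
From the axis intercepts and sections: the curve avoids every integer x-axis point in the box; it misses every integer gridline on the y-axis.
Assembling these constraints gives the stated polynomial.

2*x*y + y^2 + 3*y + 3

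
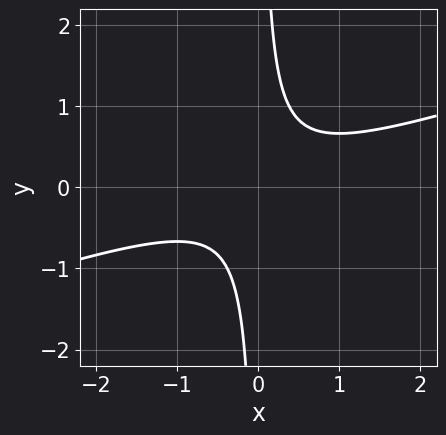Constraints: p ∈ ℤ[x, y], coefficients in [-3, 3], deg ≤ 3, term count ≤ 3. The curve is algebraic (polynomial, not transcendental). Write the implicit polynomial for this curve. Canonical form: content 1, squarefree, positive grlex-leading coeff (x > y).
deg p = 2.
From the axis intercepts and sections: no y-intercept at any integer in the box; no x-intercept at any integer in the box.
These observations pin down the coefficients.

x^2 - 3*x*y + 1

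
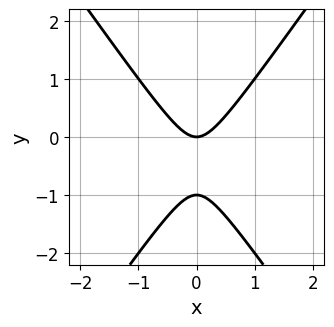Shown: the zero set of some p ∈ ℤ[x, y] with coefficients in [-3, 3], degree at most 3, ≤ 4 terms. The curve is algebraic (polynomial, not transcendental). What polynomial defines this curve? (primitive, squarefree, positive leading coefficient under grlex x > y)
2*x^2 - y^2 - y

(a) deg p = 2. The shape is more complex than any degree-1 curve.
(b) Symmetries: the x ↦ −x reflection is a symmetry, so x appears only in even powers.
(c) Checking where it meets the axes: one x-axis crossing is at x = 0; the y-axis gridline crossings are at y ∈ {-1, 0}.
(d) The integer polynomial consistent with all of this is the stated p.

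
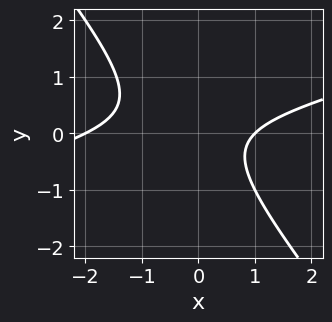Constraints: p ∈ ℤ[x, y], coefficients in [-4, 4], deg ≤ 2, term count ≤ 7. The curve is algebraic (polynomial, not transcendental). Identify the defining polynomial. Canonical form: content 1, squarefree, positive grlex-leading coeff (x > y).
x^2 - 3*x*y - 3*y^2 + x - 2

1. deg p = 2. The shape is more complex than any degree-1 curve.
2. Checking where it meets the axes: the x-axis gridline crossings are at x ∈ {-2, 1}; no y-intercept at any integer in the box.
3. Putting this together gives p.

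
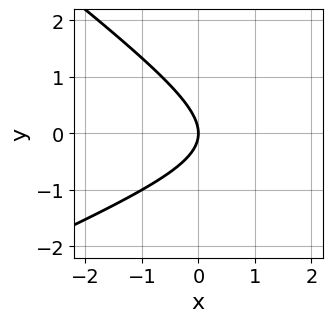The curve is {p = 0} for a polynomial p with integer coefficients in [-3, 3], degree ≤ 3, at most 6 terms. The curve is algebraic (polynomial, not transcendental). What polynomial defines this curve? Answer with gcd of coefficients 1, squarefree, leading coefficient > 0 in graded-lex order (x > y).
First, the degree is 2 — no degree-1 curve has this shape.
Next, reading off the gridlines: it meets the y-axis at y = 0 (among the integer gridlines); it crosses the x-axis at the gridline x = 0.
Finally, matching integer coefficients to the picture gives p.

x^2 - x*y - 3*y^2 - 3*x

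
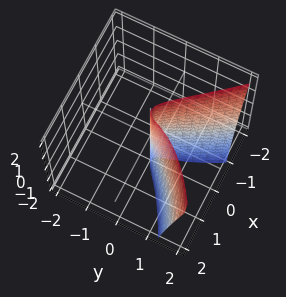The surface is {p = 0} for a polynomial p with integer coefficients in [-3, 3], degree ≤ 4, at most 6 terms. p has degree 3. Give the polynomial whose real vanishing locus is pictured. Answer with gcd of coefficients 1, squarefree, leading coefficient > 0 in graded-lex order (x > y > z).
x*y^2 - x*y*z + y^3 - 3*x^2 + y

The degree is 3 — the shape is more complex than any degree-2 surface.
Against the integer gridlines: every point of the z-axis in the box is on the surface; it meets the x-axis at x = 0 (among the integer gridlines); it crosses the y-axis at the gridline y = 0.
These observations pin down the coefficients.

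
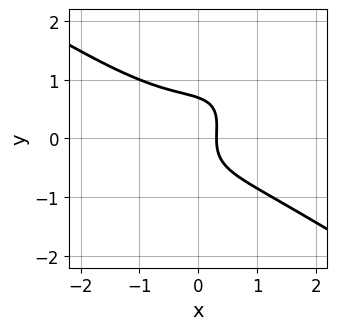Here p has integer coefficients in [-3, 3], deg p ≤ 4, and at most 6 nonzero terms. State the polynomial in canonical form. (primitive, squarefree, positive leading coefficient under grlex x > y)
2*x^3 - 3*x*y^2 + 3*y^3 + 3*x - 1

The degree is 3 — no degree-2 curve has this shape.
The integer polynomial consistent with all of this is the stated p.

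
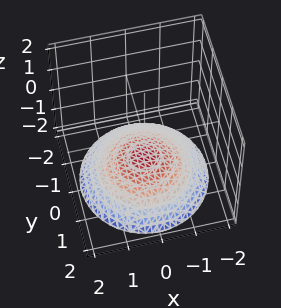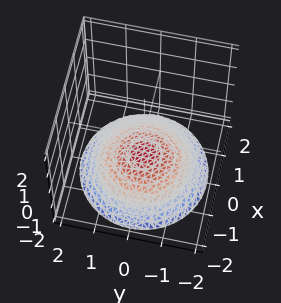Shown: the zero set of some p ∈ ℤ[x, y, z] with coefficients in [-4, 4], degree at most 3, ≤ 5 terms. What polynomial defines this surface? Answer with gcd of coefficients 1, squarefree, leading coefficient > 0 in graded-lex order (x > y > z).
x^2 + y^2 + 3*z + 3

First, degree: a generic line meets the surface in up to 2 points, so deg p = 2.
Next, symmetries: rotational symmetry about the z-axis ⇒ p depends on x, y only through x² + y².
Next, from the axis intercepts and sections: a circular section at z = -2 has radius between 1 and 2; one z-axis crossing is at z = -1; it misses every integer gridline on the y-axis; no x-intercept at any integer in the box.
Finally, together with the visible shape, these determine p as stated.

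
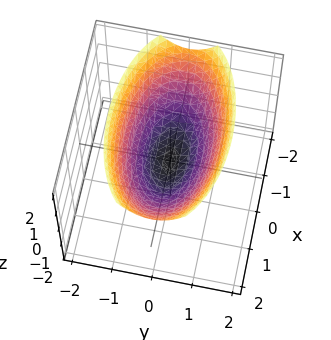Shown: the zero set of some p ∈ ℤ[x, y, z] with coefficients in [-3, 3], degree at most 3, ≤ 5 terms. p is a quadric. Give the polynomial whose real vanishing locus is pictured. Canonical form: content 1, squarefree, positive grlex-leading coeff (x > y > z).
x^2 + 3*y^2 - 3*z

1. Degree: a single bowl opening along one axis; a quadric, so deg p = 2.
2. Symmetries: the y ↦ −y reflection is a symmetry, so y appears only in even powers; the x ↦ −x reflection is a symmetry, so x appears only in even powers.
3. From the axis intercepts and sections: it crosses the x-axis at the gridline x = 0; one y-axis crossing is at y = 0; one z-axis crossing is at z = 0.
4. These observations pin down the coefficients.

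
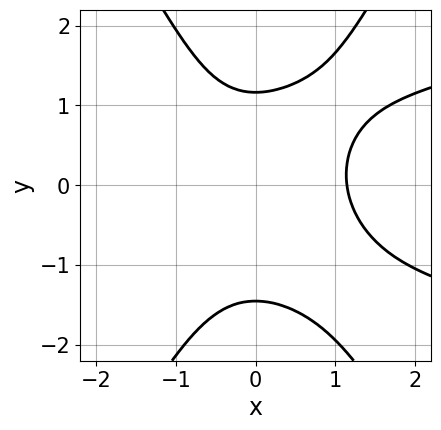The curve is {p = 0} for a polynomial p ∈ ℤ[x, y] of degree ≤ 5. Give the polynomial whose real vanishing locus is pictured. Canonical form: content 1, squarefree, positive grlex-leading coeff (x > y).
3*x^2*y^2 - y^4 - 2*x^3 - y + 3

(a) The degree is 4 — the shape is more complex than any degree-3 curve.
(b) The integer polynomial consistent with all of this is the stated p.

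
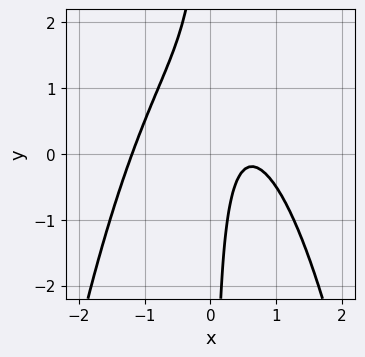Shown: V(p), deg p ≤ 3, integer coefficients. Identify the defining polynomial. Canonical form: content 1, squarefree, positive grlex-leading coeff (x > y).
2*x^3 + 2*x*y - 2*x + 1

1. deg p = 3.
2. Observable constraints: it misses every integer gridline on the y-axis.
3. These observations pin down the coefficients.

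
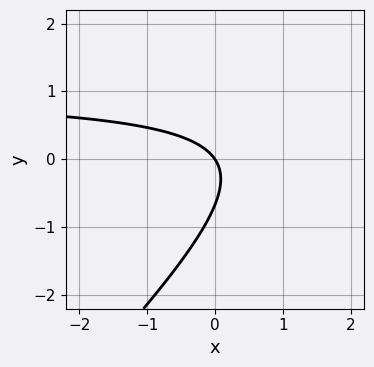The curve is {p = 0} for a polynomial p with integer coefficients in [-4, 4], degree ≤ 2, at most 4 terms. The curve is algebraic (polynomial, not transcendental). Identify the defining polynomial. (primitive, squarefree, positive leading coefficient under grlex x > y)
3*x*y - 3*y^2 - 3*x - 2*y

First, deg p = 2.
Next, from the visible intercepts: one y-axis crossing is at y = 0; it meets the x-axis at x = 0 (among the integer gridlines).
Finally, together with the visible shape, these determine p as stated.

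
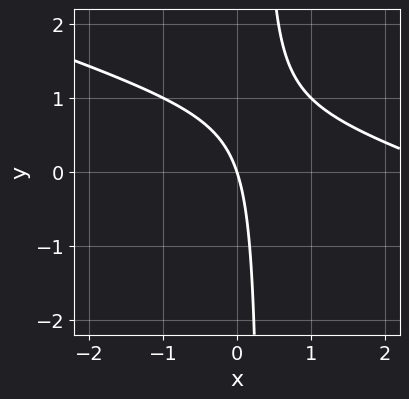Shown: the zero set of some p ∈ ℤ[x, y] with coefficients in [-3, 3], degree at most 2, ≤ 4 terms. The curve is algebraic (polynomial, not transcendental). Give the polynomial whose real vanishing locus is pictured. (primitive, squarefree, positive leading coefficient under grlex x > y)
deg p = 2.
From the visible intercepts: it meets the x-axis at x = 0 (among the integer gridlines); it crosses the y-axis at the gridline y = 0.
Together with the visible shape, these determine p as stated.

x^2 + 3*x*y - 3*x - y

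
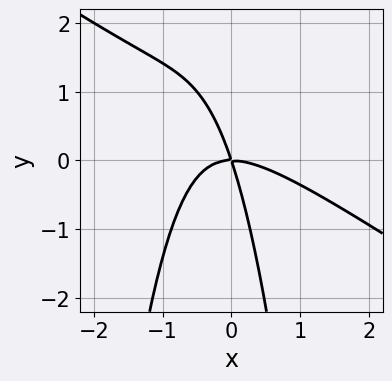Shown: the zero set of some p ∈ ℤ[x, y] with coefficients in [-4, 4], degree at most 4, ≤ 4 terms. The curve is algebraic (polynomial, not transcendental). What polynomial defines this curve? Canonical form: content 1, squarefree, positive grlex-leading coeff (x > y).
2*x^3 + 3*x^2*y + 3*x*y + y^2

(a) deg p = 3. The shape is more complex than any degree-2 curve.
(b) From the axis intercepts and sections: it crosses the y-axis at the gridline y = 0; it meets the x-axis at x = 0 (among the integer gridlines).
(c) The integer polynomial consistent with all of this is the stated p.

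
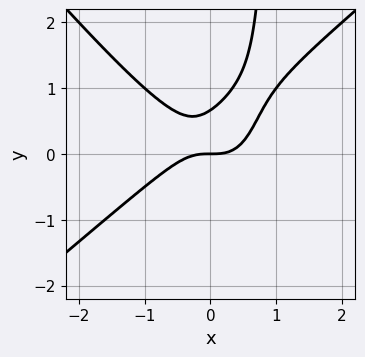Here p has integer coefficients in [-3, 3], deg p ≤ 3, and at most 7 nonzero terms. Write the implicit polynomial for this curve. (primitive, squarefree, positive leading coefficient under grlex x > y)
1. Degree: the shape is more complex than any degree-2 curve, so deg p = 3.
2. Reading off the gridlines: it crosses the x-axis at the gridline x = 0; it crosses the y-axis at the gridline y = 0.
3. Matching integer coefficients to the picture gives p.

3*x^3 - x^2*y - 3*x*y^2 + 3*y^2 - 2*y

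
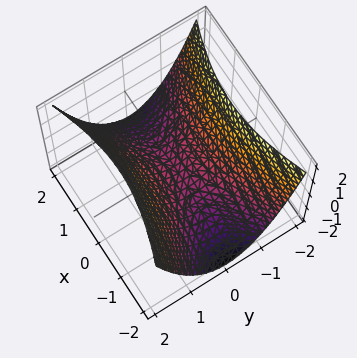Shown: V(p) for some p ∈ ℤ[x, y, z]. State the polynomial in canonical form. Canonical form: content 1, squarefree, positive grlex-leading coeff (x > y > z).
x^2 - 3*y^2 + 3*z

First, degree: a hyperbolic paraboloid; a quadric, so deg p = 2.
Next, symmetries: mirror symmetry y ↦ −y ⇒ only even powers of y; mirror symmetry x ↦ −x ⇒ only even powers of x.
Next, from the visible intercepts: it meets the z-axis at z = 0 (among the integer gridlines); it meets the y-axis at y = 0 (among the integer gridlines); one x-axis crossing is at x = 0.
Finally, assembling these constraints gives the stated polynomial.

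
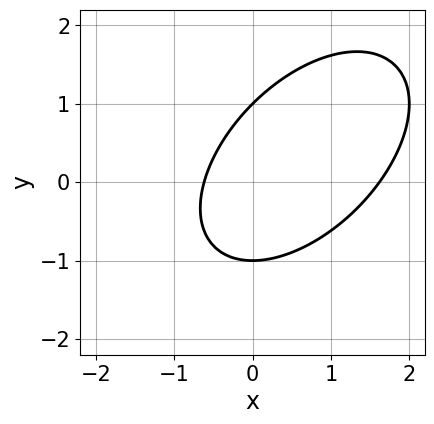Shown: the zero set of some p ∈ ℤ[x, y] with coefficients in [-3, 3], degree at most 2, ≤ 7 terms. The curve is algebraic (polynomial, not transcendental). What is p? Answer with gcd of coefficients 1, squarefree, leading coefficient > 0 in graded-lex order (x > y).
x^2 - x*y + y^2 - x - 1

deg p = 2.
Observable constraints: among the integer gridlines, it crosses the y-axis at y ∈ {-1, 1}.
The integer polynomial consistent with all of this is the stated p.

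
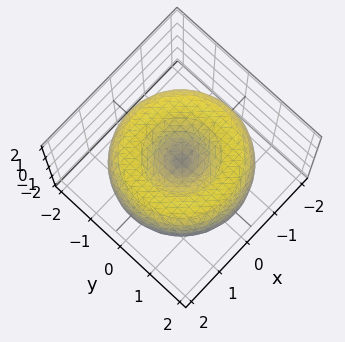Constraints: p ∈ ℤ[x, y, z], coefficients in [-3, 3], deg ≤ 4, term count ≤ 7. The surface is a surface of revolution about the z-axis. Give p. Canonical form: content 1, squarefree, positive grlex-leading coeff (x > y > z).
x^4 + 2*x^2*y^2 + y^4 - 3*x^2 - 3*y^2 + 3*z^2

deg p = 4. The shape is more complex than any degree-3 surface.
Symmetries: every cross-section ⟂ z is a circle, so x, y appear only via x² + y².
Observable constraints: a circular section at z = 0 has radius between 1 and 2; it crosses the z-axis at the gridline z = 0.
Fitting integer coefficients to these (and the overall shape) gives p.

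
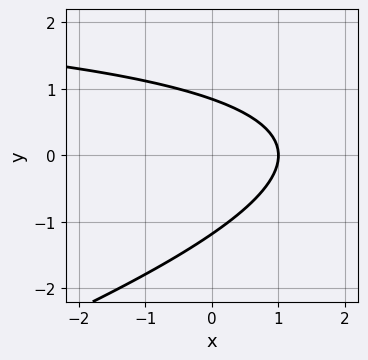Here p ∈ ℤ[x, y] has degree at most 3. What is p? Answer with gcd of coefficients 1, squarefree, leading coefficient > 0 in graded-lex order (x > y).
First, deg p = 2.
Next, from the axis intercepts and sections: it meets the x-axis at x = 1 (among the integer gridlines).
Finally, fitting integer coefficients to these (and the overall shape) gives p.

x*y - 3*y^2 - 3*x - y + 3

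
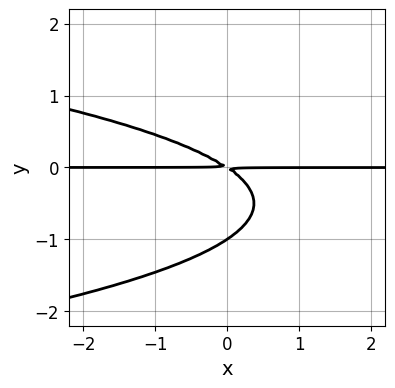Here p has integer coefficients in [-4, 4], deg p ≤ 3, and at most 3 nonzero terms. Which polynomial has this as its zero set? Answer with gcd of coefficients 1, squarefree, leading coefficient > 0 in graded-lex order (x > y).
(a) Degree: a generic line meets the curve in up to 3 points, so deg p = 3.
(b) From the visible intercepts: the visible x-axis segment lies entirely on the curve; it crosses the y-axis at the gridline y = -1.
(c) Matching integer coefficients to the picture gives p.

3*y^3 + 2*x*y + 3*y^2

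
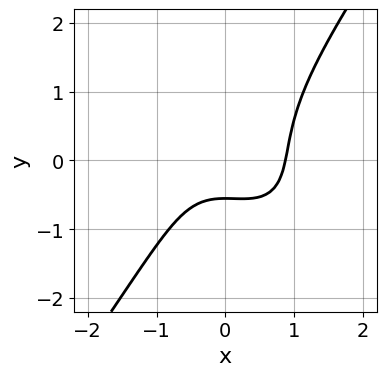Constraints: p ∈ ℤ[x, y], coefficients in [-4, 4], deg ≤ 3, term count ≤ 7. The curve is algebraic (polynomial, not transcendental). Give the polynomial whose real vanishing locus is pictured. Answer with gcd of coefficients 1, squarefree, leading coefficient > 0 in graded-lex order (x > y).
1. Degree: no degree-2 curve has this shape, so deg p = 3.
2. Putting this together gives p.

3*x^3 + 2*x^2*y - 2*y^3 - 3*y - 2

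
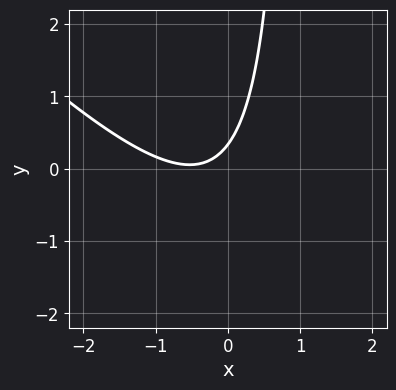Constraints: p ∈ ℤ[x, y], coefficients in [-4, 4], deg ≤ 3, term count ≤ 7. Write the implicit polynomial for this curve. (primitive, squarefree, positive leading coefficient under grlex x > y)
3*x^2 + 3*x*y + 3*x - 3*y + 1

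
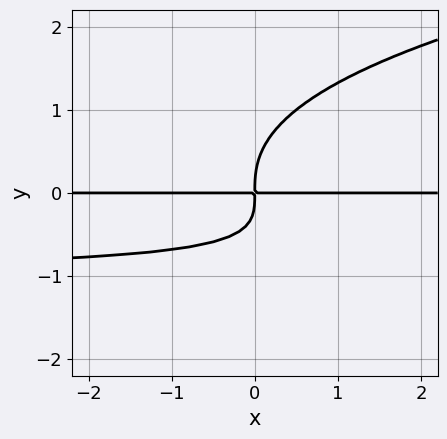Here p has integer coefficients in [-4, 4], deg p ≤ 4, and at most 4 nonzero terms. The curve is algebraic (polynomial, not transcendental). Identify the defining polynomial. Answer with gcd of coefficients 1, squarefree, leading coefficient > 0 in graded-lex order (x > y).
deg p = 4. No degree-3 curve has this shape.
Against the integer gridlines: the visible x-axis segment lies entirely on the curve.
Fitting integer coefficients to these (and the overall shape) gives p.

y^4 - x*y^2 - x*y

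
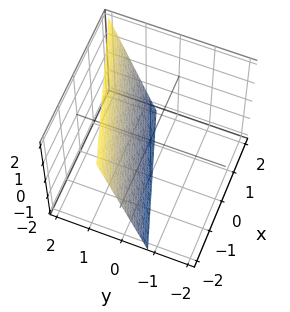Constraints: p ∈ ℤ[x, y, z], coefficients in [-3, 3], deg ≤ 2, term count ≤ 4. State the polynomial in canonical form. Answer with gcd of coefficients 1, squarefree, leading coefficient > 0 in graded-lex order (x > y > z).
x - 3*y + z + 2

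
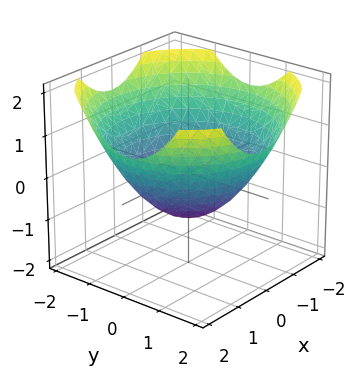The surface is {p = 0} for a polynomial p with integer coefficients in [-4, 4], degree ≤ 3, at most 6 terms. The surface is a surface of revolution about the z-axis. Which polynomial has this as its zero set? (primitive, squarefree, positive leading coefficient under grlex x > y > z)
x^2 + y^2 - 2*z - 2

First, degree: no degree-1 surface has this shape, so deg p = 2.
Then, symmetry: every cross-section ⟂ z is a circle, so x, y appear only via x² + y².
Next, from the axis intercepts and sections: it crosses the z-axis at the gridline z = -1; a circular section at z = 0 has radius between 1 and 2.
Finally, solving for integer coefficients yields p as stated.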